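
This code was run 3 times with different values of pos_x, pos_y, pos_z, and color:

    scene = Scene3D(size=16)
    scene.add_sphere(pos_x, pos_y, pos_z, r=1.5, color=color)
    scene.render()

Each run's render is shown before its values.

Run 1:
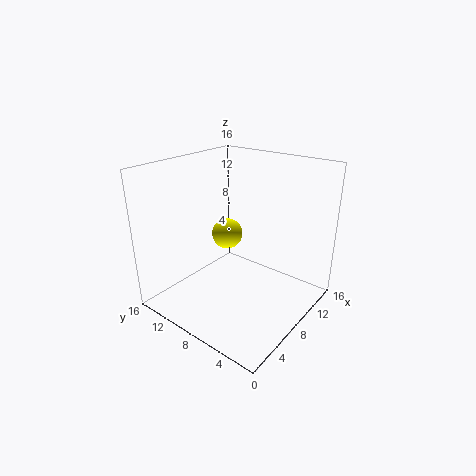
pos_x = 5; pos_y = 7; pos_z = 10; color = 'yellow'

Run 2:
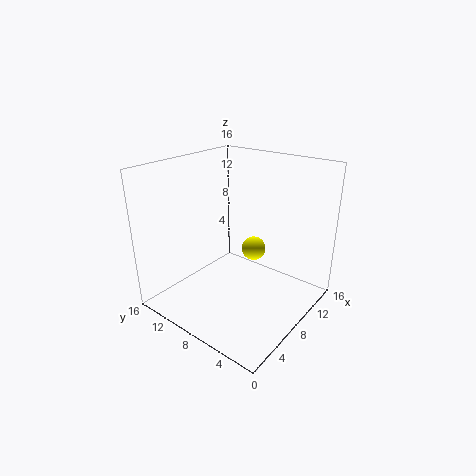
pos_x = 12.5; pos_y = 9; pos_z = 4.5; color = 'yellow'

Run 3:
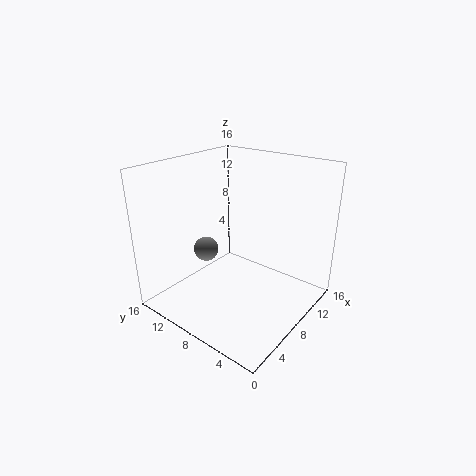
pos_x = 8; pos_y = 13; pos_z = 5; color = 'gray'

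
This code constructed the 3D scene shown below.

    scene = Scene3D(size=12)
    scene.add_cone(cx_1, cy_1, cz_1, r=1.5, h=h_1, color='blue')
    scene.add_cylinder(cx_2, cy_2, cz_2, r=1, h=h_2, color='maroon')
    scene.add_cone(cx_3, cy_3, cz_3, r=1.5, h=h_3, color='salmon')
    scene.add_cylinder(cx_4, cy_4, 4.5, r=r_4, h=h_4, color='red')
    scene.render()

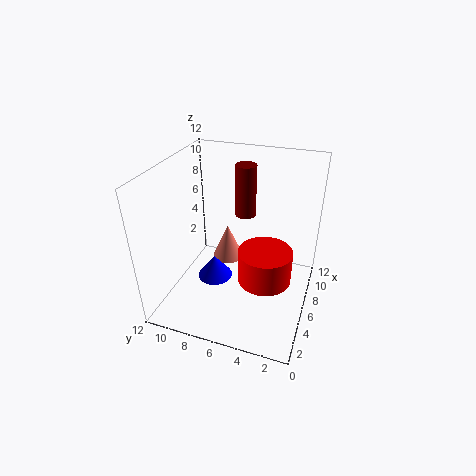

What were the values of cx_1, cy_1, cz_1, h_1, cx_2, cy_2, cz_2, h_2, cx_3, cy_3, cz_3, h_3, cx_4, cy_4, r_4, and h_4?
cx_1 = 5.5, cy_1 = 8, cz_1 = 2, h_1 = 2, cx_2 = 11, cy_2 = 7, cz_2 = 5.5, h_2 = 5, cx_3 = 10, cy_3 = 8.5, cz_3 = 1, h_3 = 3.5, cx_4 = 3.5, cy_4 = 3, r_4 = 2, h_4 = 2.5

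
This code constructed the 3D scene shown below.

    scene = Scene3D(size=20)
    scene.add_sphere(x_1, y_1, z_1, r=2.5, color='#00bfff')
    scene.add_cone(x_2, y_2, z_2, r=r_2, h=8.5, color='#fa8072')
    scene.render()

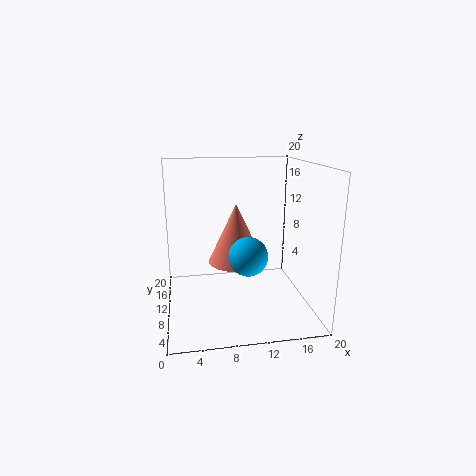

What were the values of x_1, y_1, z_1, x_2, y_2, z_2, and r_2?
x_1 = 10.5, y_1 = 5.5, z_1 = 9, x_2 = 10, y_2 = 11.5, z_2 = 6, r_2 = 4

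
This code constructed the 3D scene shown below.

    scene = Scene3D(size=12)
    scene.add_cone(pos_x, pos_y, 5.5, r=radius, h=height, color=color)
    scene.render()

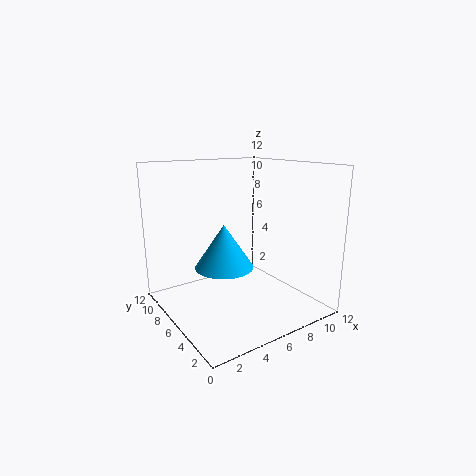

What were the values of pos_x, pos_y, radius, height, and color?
pos_x = 2.5, pos_y = 2.5, radius = 2, height = 3, color = 'deepskyblue'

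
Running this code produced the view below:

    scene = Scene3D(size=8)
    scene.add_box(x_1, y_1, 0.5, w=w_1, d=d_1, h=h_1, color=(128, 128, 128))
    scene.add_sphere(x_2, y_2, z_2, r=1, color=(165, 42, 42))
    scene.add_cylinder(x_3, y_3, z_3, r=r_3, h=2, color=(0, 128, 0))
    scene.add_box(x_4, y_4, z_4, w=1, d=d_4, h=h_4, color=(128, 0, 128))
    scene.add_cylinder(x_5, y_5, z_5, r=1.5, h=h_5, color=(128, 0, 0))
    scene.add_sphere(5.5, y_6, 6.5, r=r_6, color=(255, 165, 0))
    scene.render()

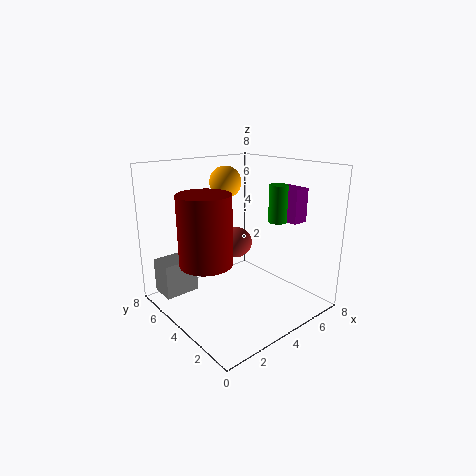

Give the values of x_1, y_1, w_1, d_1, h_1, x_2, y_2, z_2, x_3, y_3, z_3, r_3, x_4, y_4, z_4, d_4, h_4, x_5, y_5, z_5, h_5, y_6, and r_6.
x_1 = 0.5; y_1 = 6; w_1 = 2; d_1 = 1.5; h_1 = 2; x_2 = 6; y_2 = 6.5; z_2 = 2.5; x_3 = 5.5; y_3 = 2.5; z_3 = 5; r_3 = 0.5; x_4 = 7; y_4 = 2.5; z_4 = 4.5; d_4 = 1.5; h_4 = 2; x_5 = 2.5; y_5 = 5; z_5 = 2.5; h_5 = 4; y_6 = 7; r_6 = 1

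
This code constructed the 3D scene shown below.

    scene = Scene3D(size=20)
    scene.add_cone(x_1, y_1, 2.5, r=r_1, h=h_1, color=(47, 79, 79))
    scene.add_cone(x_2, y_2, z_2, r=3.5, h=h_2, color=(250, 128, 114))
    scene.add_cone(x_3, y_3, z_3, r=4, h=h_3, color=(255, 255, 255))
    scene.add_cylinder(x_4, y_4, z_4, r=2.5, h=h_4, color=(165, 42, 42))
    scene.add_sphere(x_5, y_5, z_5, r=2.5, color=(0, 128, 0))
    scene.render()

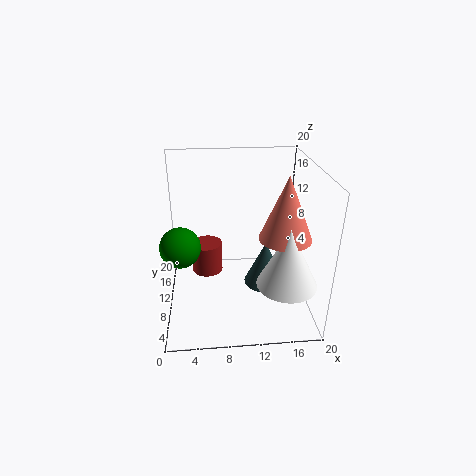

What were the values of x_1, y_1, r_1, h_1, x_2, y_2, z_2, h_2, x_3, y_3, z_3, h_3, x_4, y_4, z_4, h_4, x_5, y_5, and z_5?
x_1 = 14; y_1 = 10; r_1 = 3; h_1 = 6.5; x_2 = 16; y_2 = 7.5; z_2 = 11; h_2 = 8.5; x_3 = 16; y_3 = 5; z_3 = 5.5; h_3 = 8; x_4 = 5.5; y_4 = 17; z_4 = 0.5; h_4 = 5; x_5 = 2.5; y_5 = 5.5; z_5 = 11.5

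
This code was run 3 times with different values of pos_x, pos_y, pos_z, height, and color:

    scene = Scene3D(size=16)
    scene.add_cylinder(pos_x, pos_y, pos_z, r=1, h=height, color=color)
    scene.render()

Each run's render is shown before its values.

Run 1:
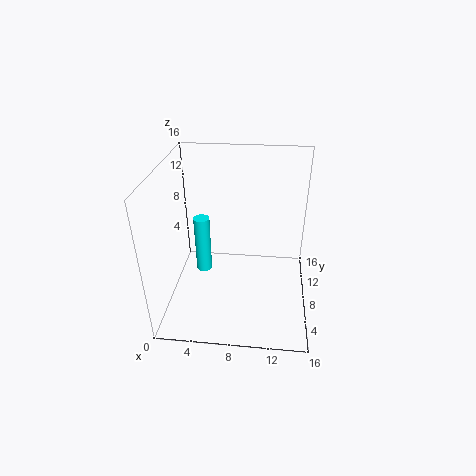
pos_x = 3, pos_y = 12, pos_z = 0.5, height = 7.5, color = 'cyan'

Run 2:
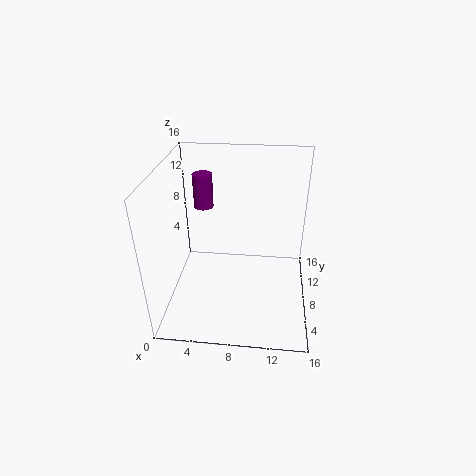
pos_x = 4.5, pos_y = 7.5, pos_z = 12, height = 3.5, color = 'purple'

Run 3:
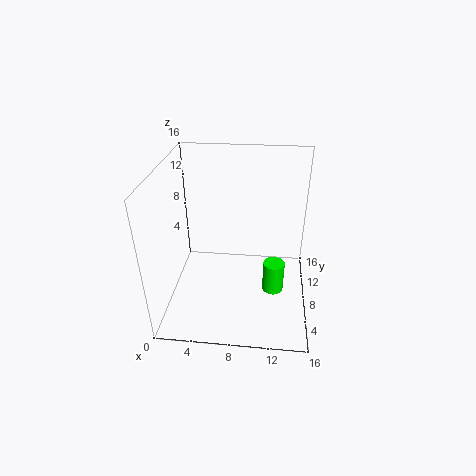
pos_x = 12, pos_y = 2.5, pos_z = 6, height = 3, color = 'lime'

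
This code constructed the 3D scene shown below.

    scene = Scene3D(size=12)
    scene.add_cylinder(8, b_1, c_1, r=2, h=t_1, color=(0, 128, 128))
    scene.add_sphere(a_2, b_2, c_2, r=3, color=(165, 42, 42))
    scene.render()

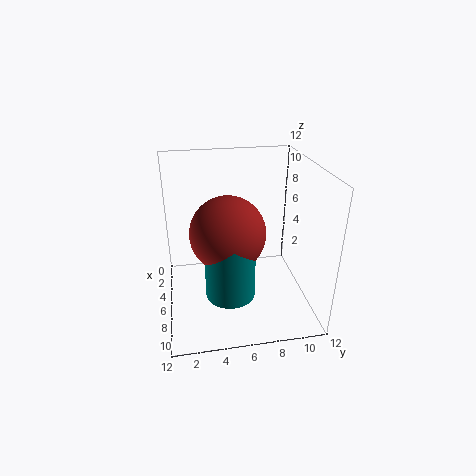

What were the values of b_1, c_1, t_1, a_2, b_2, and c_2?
b_1 = 5
c_1 = 2
t_1 = 5
a_2 = 7
b_2 = 5
c_2 = 7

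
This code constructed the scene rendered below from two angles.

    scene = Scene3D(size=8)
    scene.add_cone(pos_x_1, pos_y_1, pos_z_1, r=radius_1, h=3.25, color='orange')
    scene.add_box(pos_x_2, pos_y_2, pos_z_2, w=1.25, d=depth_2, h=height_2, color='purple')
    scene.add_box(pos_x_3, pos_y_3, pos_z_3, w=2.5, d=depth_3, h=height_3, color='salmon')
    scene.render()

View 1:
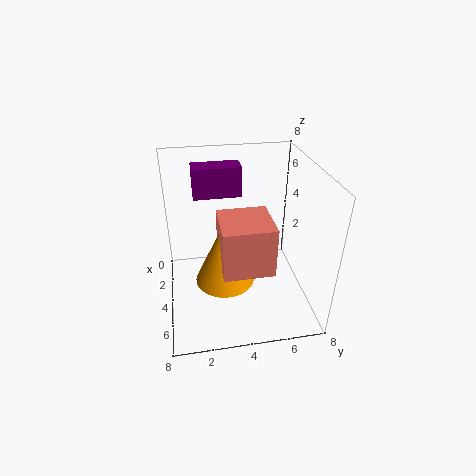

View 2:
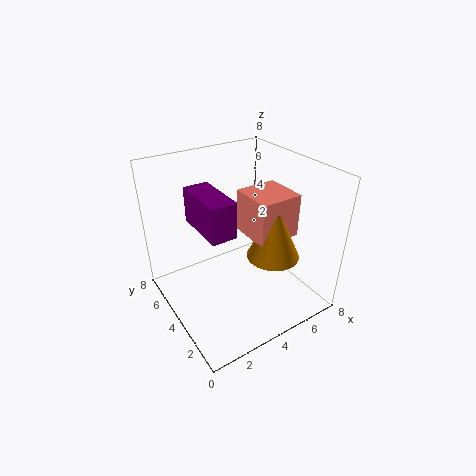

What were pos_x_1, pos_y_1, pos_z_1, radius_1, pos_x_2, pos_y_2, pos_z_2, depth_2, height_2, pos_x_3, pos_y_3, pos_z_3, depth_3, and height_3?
pos_x_1 = 5.75; pos_y_1 = 3; pos_z_1 = 2.75; radius_1 = 1.5; pos_x_2 = 1.25; pos_y_2 = 1.75; pos_z_2 = 5.75; depth_2 = 2.75; height_2 = 1.75; pos_x_3 = 4.75; pos_y_3 = 2.75; pos_z_3 = 3.75; depth_3 = 2.5; height_3 = 2.5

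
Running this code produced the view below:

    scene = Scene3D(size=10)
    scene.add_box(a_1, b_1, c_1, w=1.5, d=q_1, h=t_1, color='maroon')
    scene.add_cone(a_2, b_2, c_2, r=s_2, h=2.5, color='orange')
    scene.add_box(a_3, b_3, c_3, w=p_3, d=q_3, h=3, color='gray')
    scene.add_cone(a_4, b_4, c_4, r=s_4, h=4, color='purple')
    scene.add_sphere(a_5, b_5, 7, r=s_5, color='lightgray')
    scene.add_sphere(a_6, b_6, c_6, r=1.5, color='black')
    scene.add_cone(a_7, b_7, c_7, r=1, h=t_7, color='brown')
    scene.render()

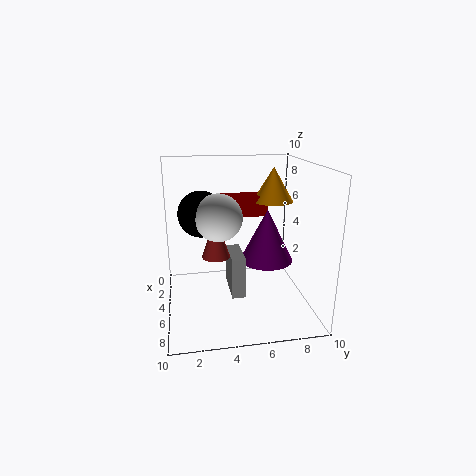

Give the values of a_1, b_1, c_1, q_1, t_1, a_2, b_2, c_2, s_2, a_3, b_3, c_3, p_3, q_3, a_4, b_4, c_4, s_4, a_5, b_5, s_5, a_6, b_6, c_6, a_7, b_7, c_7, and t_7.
a_1 = 2; b_1 = 4; c_1 = 6; q_1 = 3.5; t_1 = 1.5; a_2 = 3; b_2 = 8; c_2 = 7; s_2 = 1.5; a_3 = 2.5; b_3 = 4.5; c_3 = 0.5; p_3 = 3; q_3 = 1; a_4 = 3.5; b_4 = 7.5; c_4 = 2.5; s_4 = 2; a_5 = 6.5; b_5 = 3.5; s_5 = 1.5; a_6 = 5.5; b_6 = 2.5; c_6 = 7; a_7 = 4.5; b_7 = 3.5; c_7 = 3.5; t_7 = 3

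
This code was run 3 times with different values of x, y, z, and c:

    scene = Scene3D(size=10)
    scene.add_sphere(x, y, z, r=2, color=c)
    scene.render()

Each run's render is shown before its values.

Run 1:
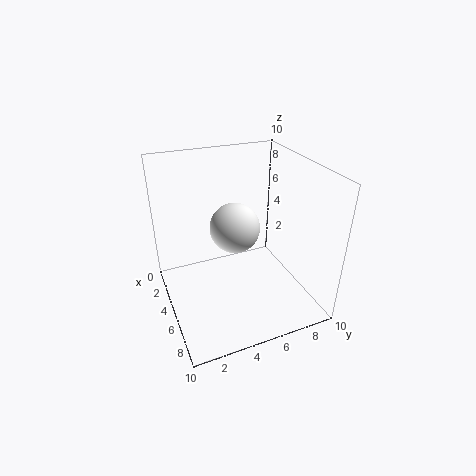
x = 2, y = 6, z = 4, c = 'white'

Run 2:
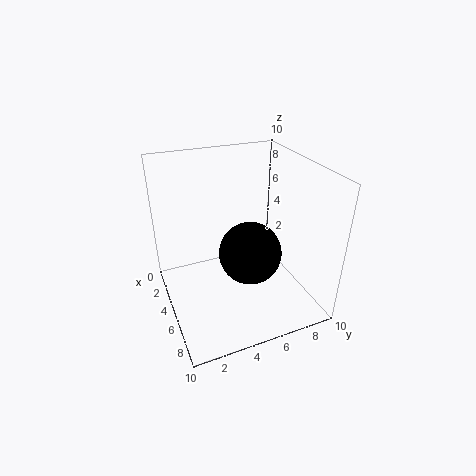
x = 7, y = 5, z = 5, c = 'black'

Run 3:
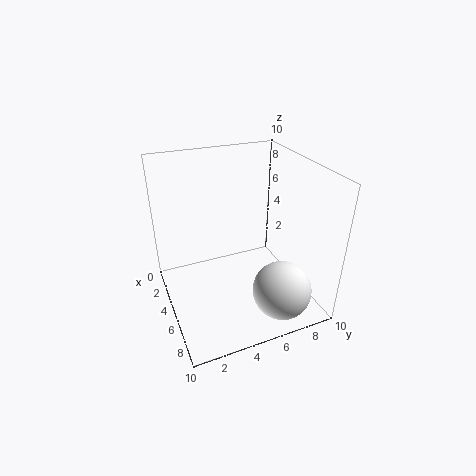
x = 8, y = 7, z = 2, c = 'white'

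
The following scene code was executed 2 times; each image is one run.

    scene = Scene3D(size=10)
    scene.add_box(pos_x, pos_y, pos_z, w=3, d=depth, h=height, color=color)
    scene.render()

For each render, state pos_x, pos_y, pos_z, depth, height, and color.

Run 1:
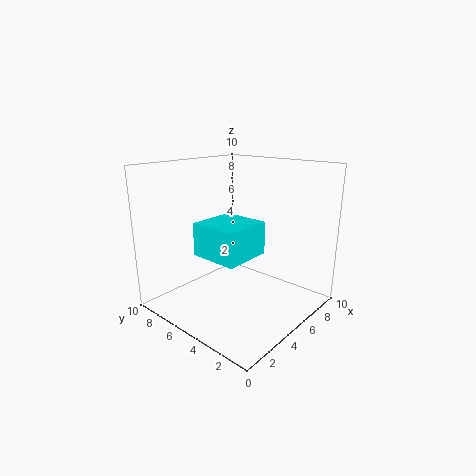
pos_x = 1
pos_y = 2
pos_z = 5
depth = 3
height = 2
color = 'cyan'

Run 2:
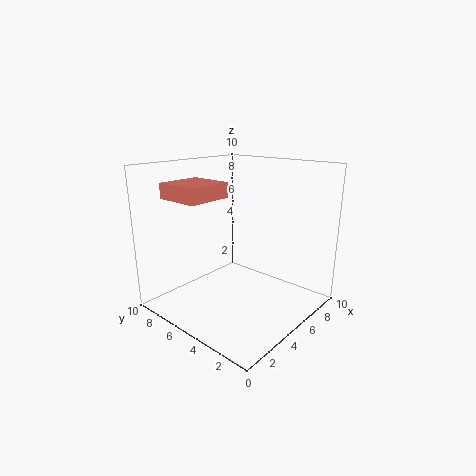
pos_x = 1
pos_y = 5
pos_z = 8
depth = 3
height = 1
color = 'salmon'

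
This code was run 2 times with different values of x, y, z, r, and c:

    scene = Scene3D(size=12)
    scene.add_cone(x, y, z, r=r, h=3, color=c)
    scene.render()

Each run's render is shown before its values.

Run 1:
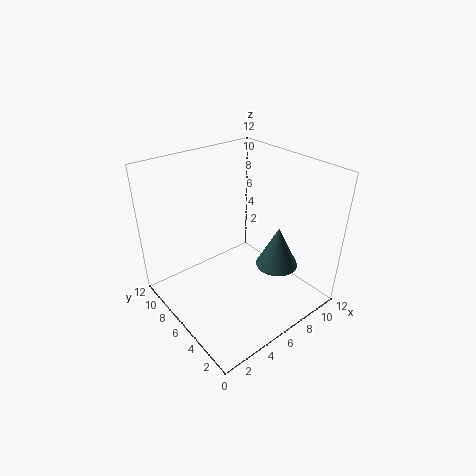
x = 6, y = 1.5, z = 6, r = 1.5, c = 'darkslategray'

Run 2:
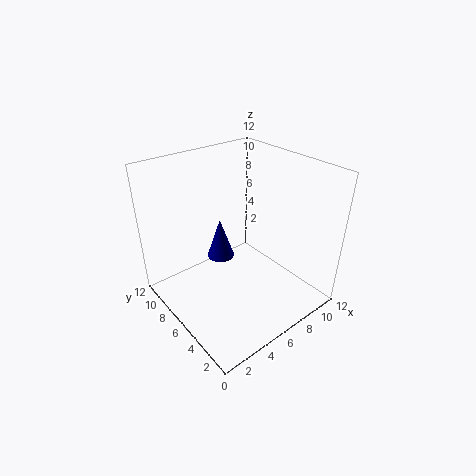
x = 3.5, y = 5, z = 6, r = 1, c = 'navy'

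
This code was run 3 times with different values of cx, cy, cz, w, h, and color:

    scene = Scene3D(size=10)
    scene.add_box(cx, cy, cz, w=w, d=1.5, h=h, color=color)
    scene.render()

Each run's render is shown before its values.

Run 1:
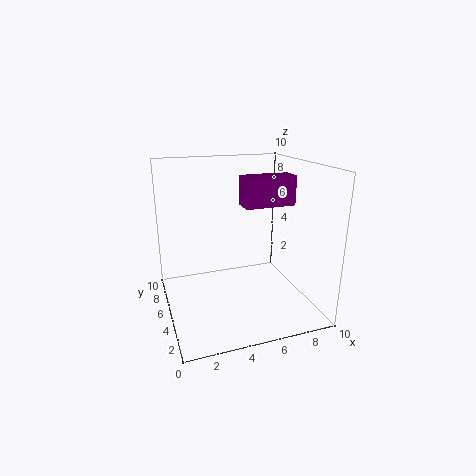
cx = 5.25; cy = 4; cz = 7.25; w = 3.5; h = 2; color = 'purple'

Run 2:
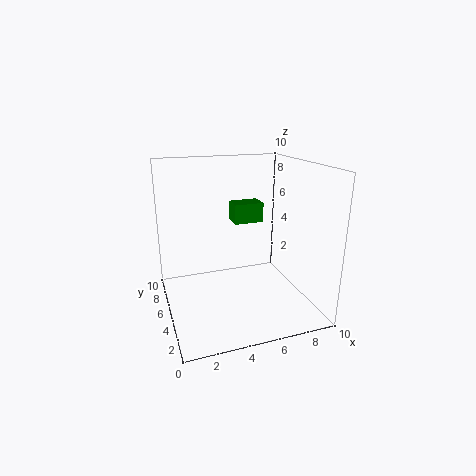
cx = 5.5; cy = 7; cz = 5.25; w = 2.25; h = 1.5; color = 'green'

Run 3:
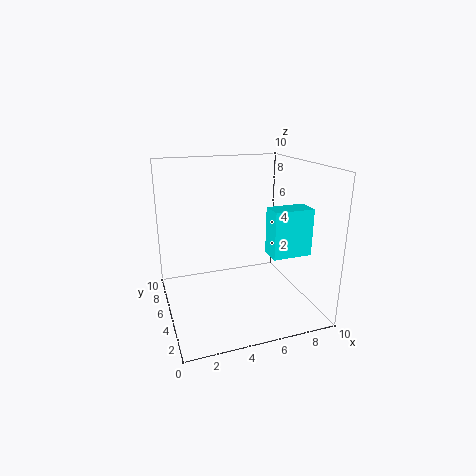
cx = 6.75; cy = 2.75; cz = 4; w = 2.75; h = 3.25; color = 'cyan'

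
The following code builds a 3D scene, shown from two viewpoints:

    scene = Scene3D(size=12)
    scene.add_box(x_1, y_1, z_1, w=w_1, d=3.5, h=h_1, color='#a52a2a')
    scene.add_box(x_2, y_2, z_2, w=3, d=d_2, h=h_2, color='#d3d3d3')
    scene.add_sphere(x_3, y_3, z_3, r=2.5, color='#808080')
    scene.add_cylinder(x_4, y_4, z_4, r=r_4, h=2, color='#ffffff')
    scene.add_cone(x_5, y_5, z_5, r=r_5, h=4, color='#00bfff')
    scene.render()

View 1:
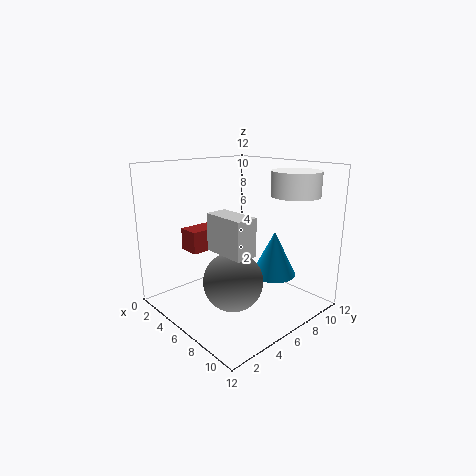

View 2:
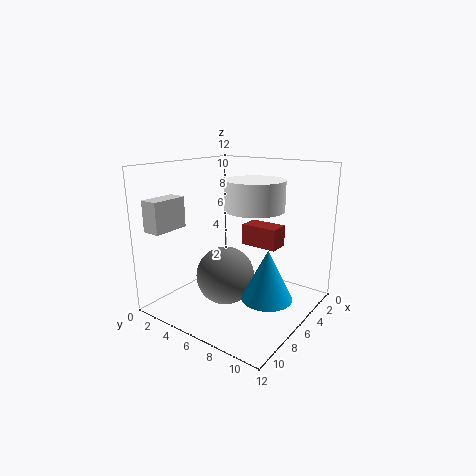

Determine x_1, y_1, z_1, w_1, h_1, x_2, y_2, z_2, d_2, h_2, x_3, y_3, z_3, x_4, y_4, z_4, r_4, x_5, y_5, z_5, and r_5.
x_1 = 0.5, y_1 = 4, z_1 = 4, w_1 = 2, h_1 = 2, x_2 = 8.5, y_2 = 1, z_2 = 7, d_2 = 1.5, h_2 = 2.5, x_3 = 6.5, y_3 = 5, z_3 = 2.5, x_4 = 9, y_4 = 9.5, z_4 = 9.5, r_4 = 2, x_5 = 7, y_5 = 9.5, z_5 = 2, r_5 = 2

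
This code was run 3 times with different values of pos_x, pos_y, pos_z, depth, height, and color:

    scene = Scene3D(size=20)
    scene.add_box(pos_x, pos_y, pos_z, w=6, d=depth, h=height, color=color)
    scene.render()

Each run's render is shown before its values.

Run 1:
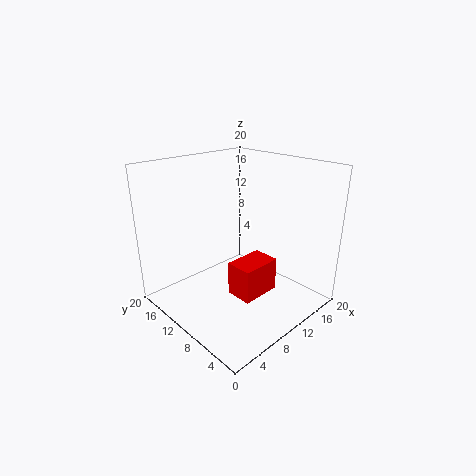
pos_x = 9, pos_y = 7, pos_z = 1, depth = 4, height = 5, color = 'red'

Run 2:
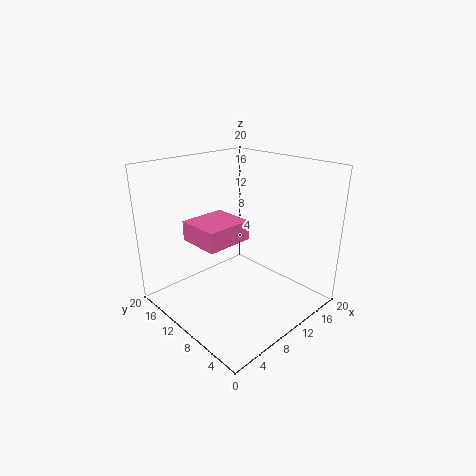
pos_x = 2.5, pos_y = 6.5, pos_z = 11.5, depth = 5.5, height = 2.5, color = 'hotpink'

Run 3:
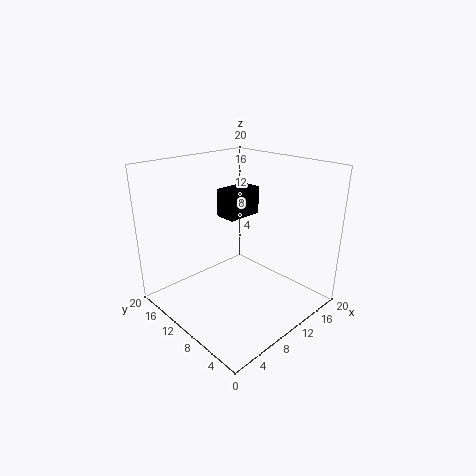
pos_x = 13.5, pos_y = 15, pos_z = 10, depth = 3.5, height = 4.5, color = 'black'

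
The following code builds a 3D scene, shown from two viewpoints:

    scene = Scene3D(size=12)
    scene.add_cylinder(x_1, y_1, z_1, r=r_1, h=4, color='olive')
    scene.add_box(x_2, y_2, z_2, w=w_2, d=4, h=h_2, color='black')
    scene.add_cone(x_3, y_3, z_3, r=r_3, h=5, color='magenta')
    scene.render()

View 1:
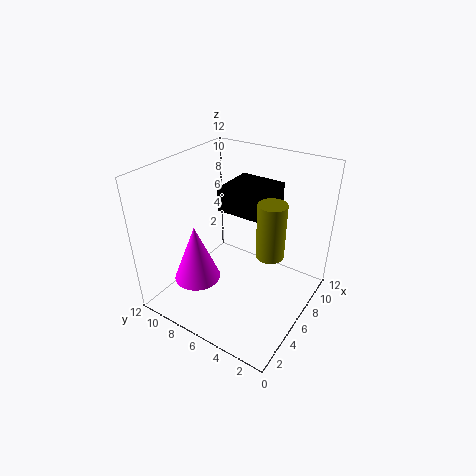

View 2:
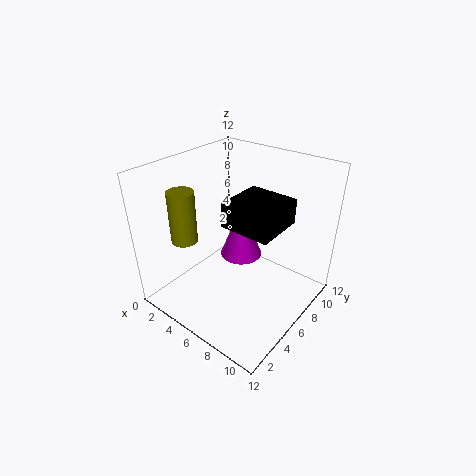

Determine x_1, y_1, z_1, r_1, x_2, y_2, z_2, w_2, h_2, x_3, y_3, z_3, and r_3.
x_1 = 4; y_1 = 2; z_1 = 7; r_1 = 1; x_2 = 6; y_2 = 4; z_2 = 8; w_2 = 4; h_2 = 2; x_3 = 4; y_3 = 9; z_3 = 2; r_3 = 2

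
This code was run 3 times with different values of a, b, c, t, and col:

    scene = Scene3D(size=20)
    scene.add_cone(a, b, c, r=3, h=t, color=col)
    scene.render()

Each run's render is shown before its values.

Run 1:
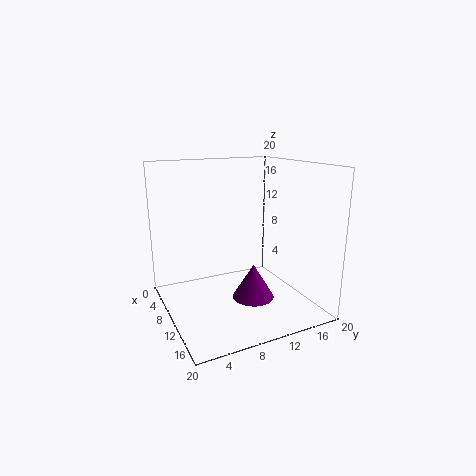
a = 11; b = 12; c = 1; t = 5; col = 'purple'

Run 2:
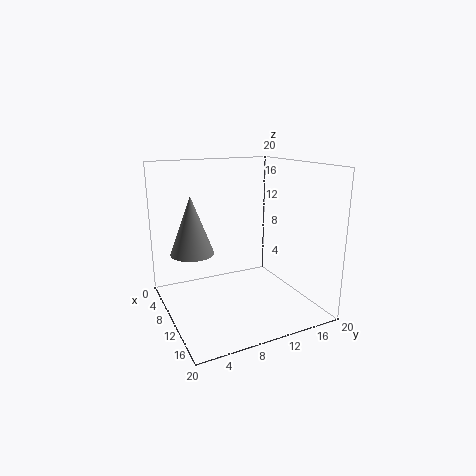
a = 8; b = 4; c = 8; t = 8; col = 'gray'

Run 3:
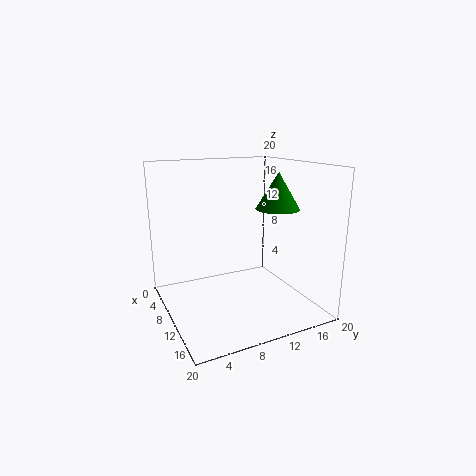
a = 12; b = 15; c = 14; t = 5; col = 'green'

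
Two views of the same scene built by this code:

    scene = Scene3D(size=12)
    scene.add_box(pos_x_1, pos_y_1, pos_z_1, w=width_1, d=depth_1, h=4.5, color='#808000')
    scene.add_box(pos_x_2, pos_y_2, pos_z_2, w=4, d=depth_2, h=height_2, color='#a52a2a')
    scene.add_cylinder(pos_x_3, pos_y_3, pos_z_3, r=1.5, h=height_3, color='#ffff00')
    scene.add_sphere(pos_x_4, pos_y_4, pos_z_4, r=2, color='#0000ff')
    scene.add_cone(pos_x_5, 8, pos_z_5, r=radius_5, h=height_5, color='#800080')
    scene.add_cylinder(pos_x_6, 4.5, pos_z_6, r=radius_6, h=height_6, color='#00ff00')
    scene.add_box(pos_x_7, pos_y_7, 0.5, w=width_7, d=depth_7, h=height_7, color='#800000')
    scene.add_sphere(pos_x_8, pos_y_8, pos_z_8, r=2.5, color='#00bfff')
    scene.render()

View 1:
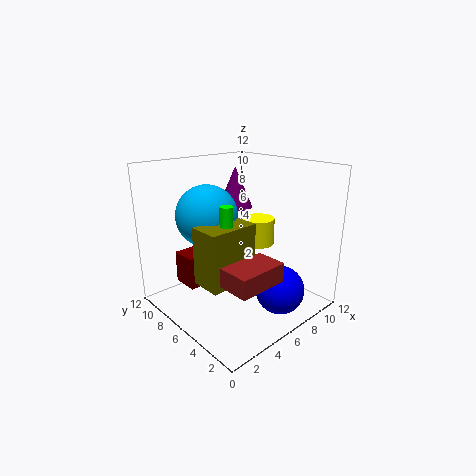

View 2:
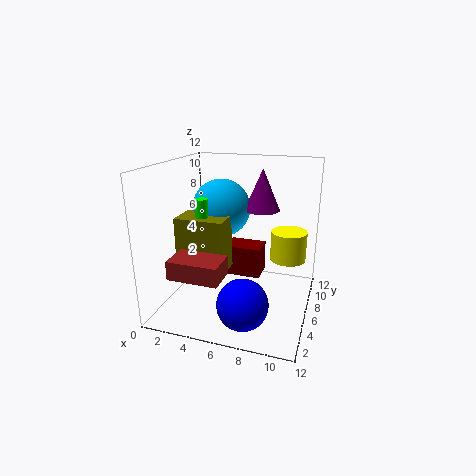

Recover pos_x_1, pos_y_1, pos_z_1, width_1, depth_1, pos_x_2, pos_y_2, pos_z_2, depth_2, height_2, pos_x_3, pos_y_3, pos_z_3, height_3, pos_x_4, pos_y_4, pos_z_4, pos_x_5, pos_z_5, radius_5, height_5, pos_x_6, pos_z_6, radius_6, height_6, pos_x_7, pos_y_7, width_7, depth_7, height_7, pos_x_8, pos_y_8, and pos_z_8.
pos_x_1 = 1.5, pos_y_1 = 3.5, pos_z_1 = 3.5, width_1 = 4, depth_1 = 2.5, pos_x_2 = 2, pos_y_2 = 1, pos_z_2 = 4, depth_2 = 2.5, height_2 = 1.5, pos_x_3 = 10, pos_y_3 = 7.5, pos_z_3 = 4, height_3 = 2.5, pos_x_4 = 7.5, pos_y_4 = 2.5, pos_z_4 = 2, pos_x_5 = 7.5, pos_z_5 = 8, radius_5 = 1.5, height_5 = 3.5, pos_x_6 = 3.5, pos_z_6 = 7.5, radius_6 = 0.5, height_6 = 2, pos_x_7 = 3.5, pos_y_7 = 9.5, width_7 = 3.5, depth_7 = 2.5, height_7 = 3, pos_x_8 = 4, pos_y_8 = 7.5, pos_z_8 = 8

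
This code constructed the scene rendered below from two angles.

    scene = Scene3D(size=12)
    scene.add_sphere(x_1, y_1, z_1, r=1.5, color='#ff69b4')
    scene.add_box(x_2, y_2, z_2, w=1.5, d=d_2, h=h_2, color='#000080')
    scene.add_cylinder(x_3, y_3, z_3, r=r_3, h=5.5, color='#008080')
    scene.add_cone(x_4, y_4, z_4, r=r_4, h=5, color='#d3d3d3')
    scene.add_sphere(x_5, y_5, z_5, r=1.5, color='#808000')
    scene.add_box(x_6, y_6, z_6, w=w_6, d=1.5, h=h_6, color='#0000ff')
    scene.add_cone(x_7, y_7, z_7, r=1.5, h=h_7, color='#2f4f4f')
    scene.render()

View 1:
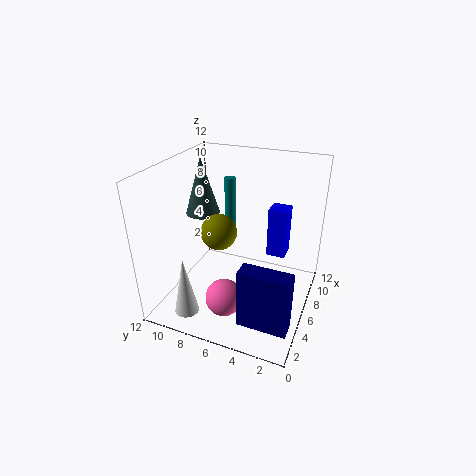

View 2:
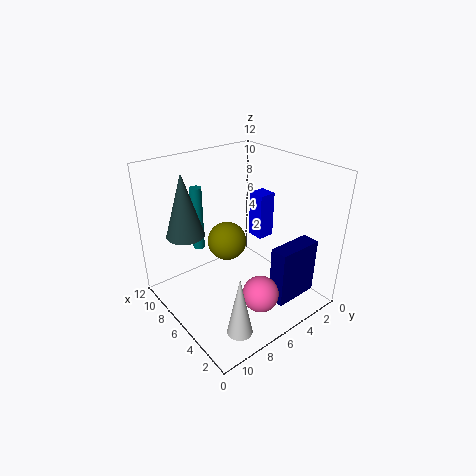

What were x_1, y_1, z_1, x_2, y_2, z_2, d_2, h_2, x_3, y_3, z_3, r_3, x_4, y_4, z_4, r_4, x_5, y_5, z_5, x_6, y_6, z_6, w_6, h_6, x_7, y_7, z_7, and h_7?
x_1 = 3; y_1 = 6; z_1 = 2; x_2 = 2; y_2 = 0.5; z_2 = 0.5; d_2 = 4; h_2 = 5; x_3 = 9; y_3 = 8; z_3 = 4.5; r_3 = 0.5; x_4 = 2; y_4 = 9; z_4 = 0.5; r_4 = 1; x_5 = 5.5; y_5 = 7.5; z_5 = 6.5; x_6 = 6; y_6 = 2; z_6 = 5; w_6 = 1.5; h_6 = 4; x_7 = 7.5; y_7 = 10; z_7 = 7; h_7 = 5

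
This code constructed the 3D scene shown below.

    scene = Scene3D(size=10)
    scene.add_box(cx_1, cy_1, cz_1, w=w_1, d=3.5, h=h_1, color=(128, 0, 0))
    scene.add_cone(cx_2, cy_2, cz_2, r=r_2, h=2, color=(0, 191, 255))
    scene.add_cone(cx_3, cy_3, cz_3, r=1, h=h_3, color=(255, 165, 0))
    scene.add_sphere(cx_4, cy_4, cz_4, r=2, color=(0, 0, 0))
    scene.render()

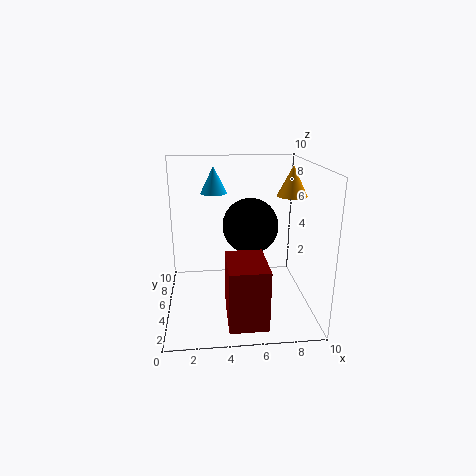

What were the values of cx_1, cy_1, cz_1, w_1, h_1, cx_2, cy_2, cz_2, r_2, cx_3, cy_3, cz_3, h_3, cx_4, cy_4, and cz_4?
cx_1 = 4
cy_1 = 0.5
cz_1 = 0.5
w_1 = 2.5
h_1 = 4
cx_2 = 3.5
cy_2 = 8
cz_2 = 7.5
r_2 = 1
cx_3 = 8.5
cy_3 = 4.5
cz_3 = 8
h_3 = 2
cx_4 = 6
cy_4 = 6
cz_4 = 5.5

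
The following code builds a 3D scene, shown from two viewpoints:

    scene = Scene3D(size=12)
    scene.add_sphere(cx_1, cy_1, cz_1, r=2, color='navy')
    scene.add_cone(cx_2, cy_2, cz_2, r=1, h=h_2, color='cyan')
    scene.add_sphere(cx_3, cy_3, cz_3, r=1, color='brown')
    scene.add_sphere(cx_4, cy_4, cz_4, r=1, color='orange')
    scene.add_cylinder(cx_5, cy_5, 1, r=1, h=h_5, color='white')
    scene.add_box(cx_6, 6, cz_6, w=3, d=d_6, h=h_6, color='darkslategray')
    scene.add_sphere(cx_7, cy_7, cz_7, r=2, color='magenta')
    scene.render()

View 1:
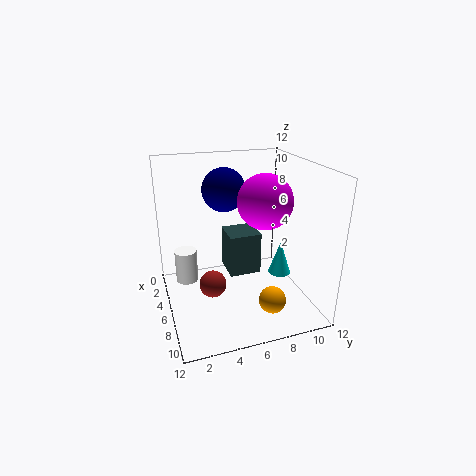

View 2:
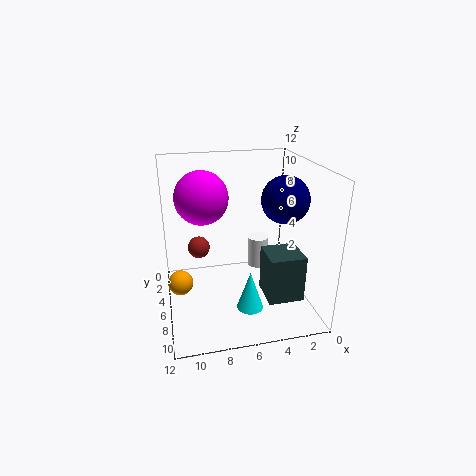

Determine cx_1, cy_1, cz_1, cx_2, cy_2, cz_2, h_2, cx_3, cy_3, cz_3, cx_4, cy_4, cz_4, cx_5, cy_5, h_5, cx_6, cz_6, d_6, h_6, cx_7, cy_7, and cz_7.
cx_1 = 2; cy_1 = 6; cz_1 = 9; cx_2 = 6; cy_2 = 10; cz_2 = 2; h_2 = 3; cx_3 = 9; cy_3 = 3; cz_3 = 4; cx_4 = 11; cy_4 = 7; cz_4 = 3; cx_5 = 3; cy_5 = 2; h_5 = 3; cx_6 = 1; cz_6 = 1; d_6 = 3; h_6 = 4; cx_7 = 9; cy_7 = 7; cz_7 = 10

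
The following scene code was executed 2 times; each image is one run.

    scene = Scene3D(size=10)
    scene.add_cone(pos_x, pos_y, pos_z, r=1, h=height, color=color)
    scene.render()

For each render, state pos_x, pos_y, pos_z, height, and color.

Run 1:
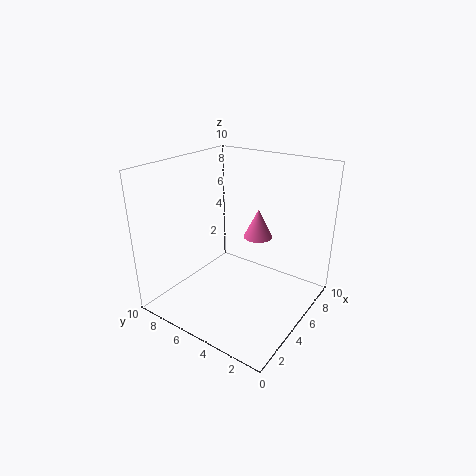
pos_x = 6; pos_y = 4; pos_z = 5; height = 2; color = 'hotpink'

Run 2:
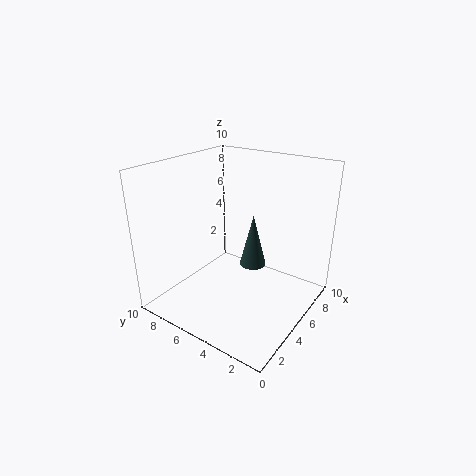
pos_x = 7; pos_y = 5; pos_z = 2; height = 4; color = 'darkslategray'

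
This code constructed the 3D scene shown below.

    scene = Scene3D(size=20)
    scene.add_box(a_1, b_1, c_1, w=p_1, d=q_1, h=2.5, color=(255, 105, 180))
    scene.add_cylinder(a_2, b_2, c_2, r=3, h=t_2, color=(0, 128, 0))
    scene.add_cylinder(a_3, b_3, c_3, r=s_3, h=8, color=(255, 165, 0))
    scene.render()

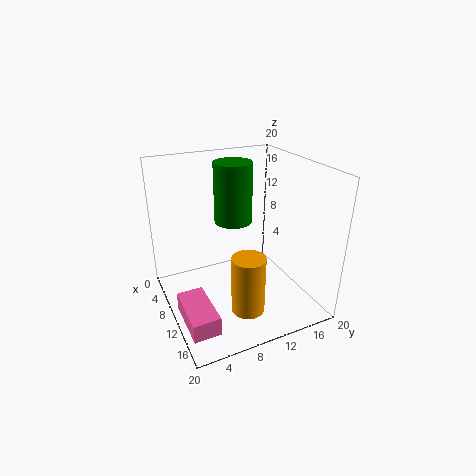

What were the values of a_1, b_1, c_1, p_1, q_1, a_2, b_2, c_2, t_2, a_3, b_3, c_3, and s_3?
a_1 = 11
b_1 = 0.5
c_1 = 1.75
p_1 = 7
q_1 = 3.5
a_2 = 3
b_2 = 12.5
c_2 = 9.25
t_2 = 9.5
a_3 = 14.75
b_3 = 9.25
c_3 = 1.5
s_3 = 2.25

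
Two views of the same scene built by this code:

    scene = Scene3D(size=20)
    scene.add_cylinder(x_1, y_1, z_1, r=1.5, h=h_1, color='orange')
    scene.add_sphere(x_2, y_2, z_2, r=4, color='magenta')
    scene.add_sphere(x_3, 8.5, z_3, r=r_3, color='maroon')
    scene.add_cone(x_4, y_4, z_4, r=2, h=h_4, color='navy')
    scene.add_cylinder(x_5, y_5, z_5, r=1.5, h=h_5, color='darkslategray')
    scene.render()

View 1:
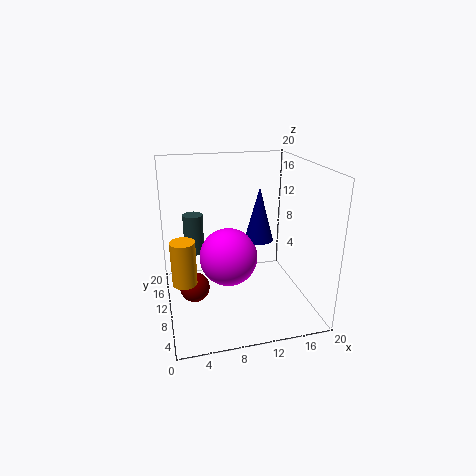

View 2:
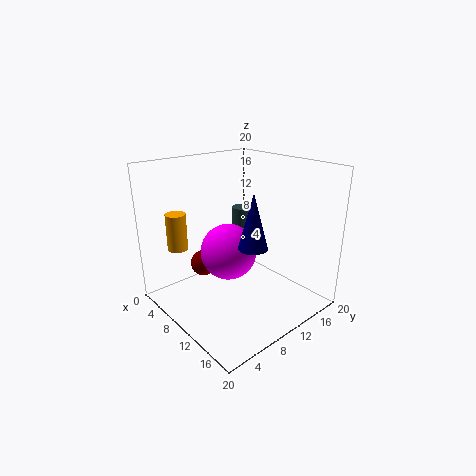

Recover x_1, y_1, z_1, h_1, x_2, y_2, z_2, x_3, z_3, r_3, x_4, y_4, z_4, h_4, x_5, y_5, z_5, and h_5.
x_1 = 2, y_1 = 5, z_1 = 7, h_1 = 5.5, x_2 = 8.5, y_2 = 9.5, z_2 = 7.5, x_3 = 3.5, z_3 = 4, r_3 = 2, x_4 = 13, y_4 = 10, z_4 = 9.5, h_4 = 7.5, x_5 = 4.5, y_5 = 15.5, z_5 = 6, h_5 = 6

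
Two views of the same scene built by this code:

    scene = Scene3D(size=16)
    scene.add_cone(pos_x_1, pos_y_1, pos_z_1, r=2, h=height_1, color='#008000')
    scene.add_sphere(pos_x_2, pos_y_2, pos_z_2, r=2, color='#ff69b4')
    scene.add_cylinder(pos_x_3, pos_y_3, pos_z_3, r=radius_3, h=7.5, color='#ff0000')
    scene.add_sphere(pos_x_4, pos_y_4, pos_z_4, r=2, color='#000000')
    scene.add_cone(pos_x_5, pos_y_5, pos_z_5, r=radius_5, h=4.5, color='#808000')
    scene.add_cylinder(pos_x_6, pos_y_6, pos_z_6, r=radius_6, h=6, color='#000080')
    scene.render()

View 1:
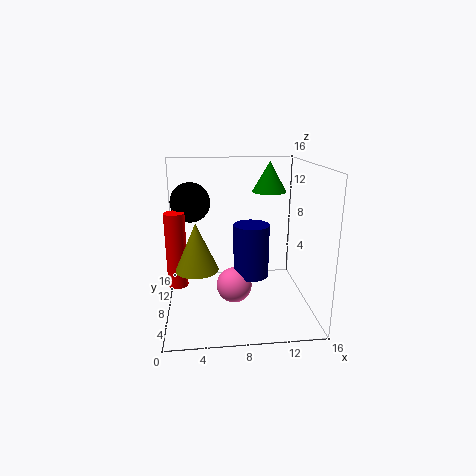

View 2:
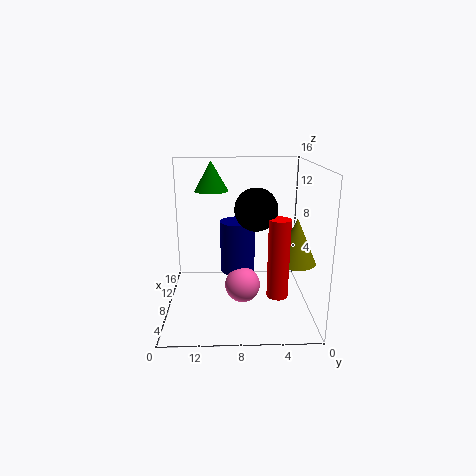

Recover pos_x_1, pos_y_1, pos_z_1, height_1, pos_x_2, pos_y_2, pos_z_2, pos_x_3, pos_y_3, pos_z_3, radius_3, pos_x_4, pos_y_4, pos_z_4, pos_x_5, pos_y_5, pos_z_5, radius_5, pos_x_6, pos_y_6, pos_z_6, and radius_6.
pos_x_1 = 12, pos_y_1 = 11, pos_z_1 = 12.5, height_1 = 3.5, pos_x_2 = 7.5, pos_y_2 = 7.5, pos_z_2 = 2.5, pos_x_3 = 1.5, pos_y_3 = 4.5, pos_z_3 = 4.5, radius_3 = 1, pos_x_4 = 3, pos_y_4 = 6.5, pos_z_4 = 12.5, pos_x_5 = 3.5, pos_y_5 = 2.5, pos_z_5 = 7, radius_5 = 2, pos_x_6 = 9.5, pos_y_6 = 8, pos_z_6 = 3.5, radius_6 = 2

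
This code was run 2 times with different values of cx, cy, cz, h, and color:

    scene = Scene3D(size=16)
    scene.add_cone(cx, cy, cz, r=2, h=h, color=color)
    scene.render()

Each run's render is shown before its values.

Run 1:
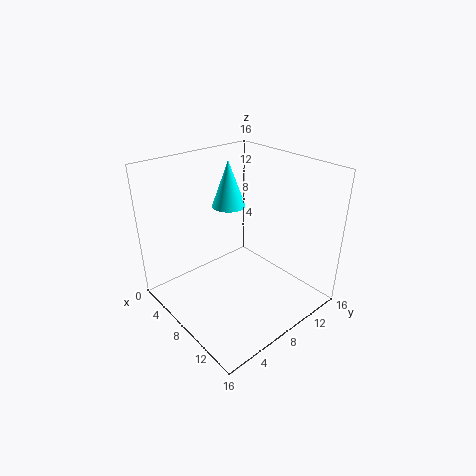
cx = 4, cy = 10, cz = 10, h = 5.5, color = 'cyan'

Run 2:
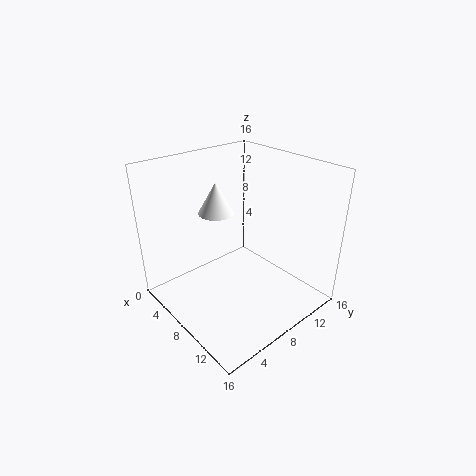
cx = 5.5, cy = 7, cz = 10.5, h = 3.5, color = 'white'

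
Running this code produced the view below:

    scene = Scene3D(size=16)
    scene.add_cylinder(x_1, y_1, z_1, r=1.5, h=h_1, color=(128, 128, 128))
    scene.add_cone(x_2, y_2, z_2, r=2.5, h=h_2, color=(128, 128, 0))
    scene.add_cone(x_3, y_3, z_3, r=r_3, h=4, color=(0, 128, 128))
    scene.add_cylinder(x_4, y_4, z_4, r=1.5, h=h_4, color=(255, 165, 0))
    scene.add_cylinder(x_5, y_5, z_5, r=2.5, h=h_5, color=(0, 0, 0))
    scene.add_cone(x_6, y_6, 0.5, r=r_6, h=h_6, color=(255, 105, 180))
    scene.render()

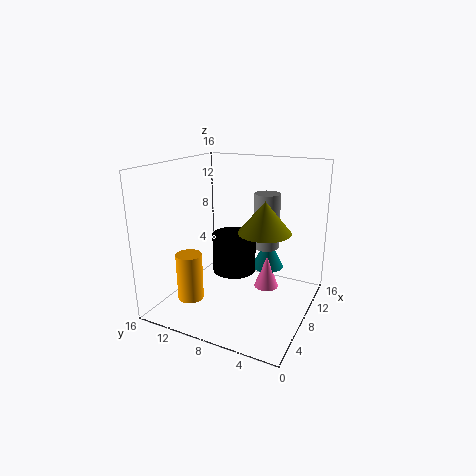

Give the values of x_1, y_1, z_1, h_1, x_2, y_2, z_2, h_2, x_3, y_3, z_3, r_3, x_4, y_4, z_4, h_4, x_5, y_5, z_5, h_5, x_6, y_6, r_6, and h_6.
x_1 = 11.5, y_1 = 6, z_1 = 6, h_1 = 6.5, x_2 = 4.5, y_2 = 3.5, z_2 = 10.5, h_2 = 3, x_3 = 13.5, y_3 = 6.5, z_3 = 2.5, r_3 = 2, x_4 = 5.5, y_4 = 13, z_4 = 0.5, h_4 = 5.5, x_5 = 9, y_5 = 9, z_5 = 3.5, h_5 = 4.5, x_6 = 12, y_6 = 6, r_6 = 1.5, h_6 = 4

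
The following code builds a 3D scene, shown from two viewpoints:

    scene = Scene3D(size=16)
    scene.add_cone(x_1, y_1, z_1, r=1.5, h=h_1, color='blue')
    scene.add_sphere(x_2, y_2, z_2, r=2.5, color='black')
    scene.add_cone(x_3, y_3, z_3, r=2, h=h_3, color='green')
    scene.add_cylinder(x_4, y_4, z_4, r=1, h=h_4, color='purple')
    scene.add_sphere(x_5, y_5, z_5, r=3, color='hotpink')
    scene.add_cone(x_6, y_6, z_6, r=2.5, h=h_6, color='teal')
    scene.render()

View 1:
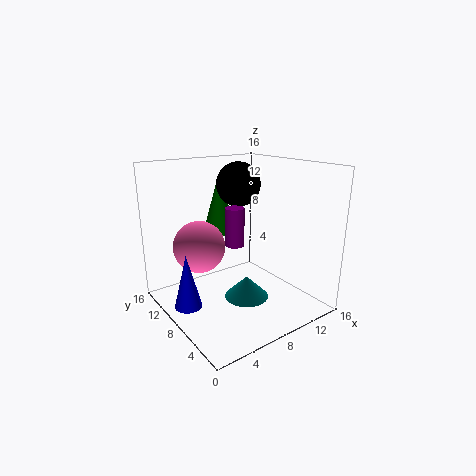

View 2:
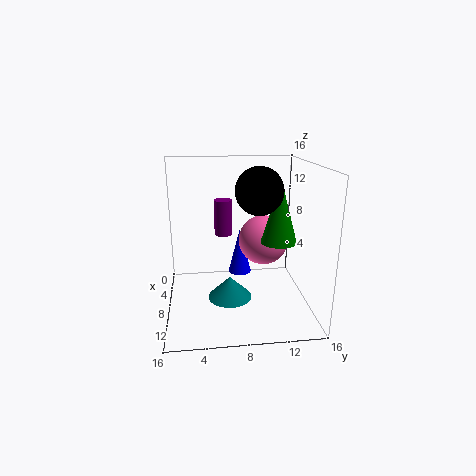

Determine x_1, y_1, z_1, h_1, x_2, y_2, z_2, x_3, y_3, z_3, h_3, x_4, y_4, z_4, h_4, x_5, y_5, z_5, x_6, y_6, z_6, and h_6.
x_1 = 2; y_1 = 9; z_1 = 1; h_1 = 6; x_2 = 9.5; y_2 = 10; z_2 = 13.5; x_3 = 8.5; y_3 = 12.5; z_3 = 7.5; h_3 = 7; x_4 = 6.5; y_4 = 6.5; z_4 = 8; h_4 = 4; x_5 = 5; y_5 = 11.5; z_5 = 6.5; x_6 = 8.5; y_6 = 7; z_6 = 1; h_6 = 2.5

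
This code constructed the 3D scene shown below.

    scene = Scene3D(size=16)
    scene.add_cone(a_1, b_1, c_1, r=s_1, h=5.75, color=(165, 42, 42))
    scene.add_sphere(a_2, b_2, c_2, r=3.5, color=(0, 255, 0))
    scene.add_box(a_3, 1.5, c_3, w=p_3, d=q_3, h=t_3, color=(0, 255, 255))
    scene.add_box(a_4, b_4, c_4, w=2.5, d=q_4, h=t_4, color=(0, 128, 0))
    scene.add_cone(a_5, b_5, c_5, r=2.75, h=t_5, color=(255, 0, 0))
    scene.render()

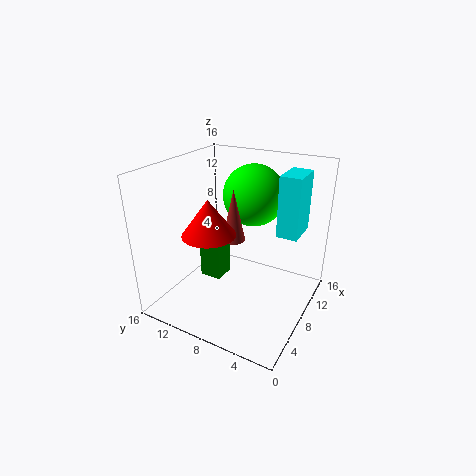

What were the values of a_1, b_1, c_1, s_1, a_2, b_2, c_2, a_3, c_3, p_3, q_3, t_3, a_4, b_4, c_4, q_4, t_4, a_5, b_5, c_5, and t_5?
a_1 = 7.5, b_1 = 8.25, c_1 = 8, s_1 = 1.25, a_2 = 11.25, b_2 = 7.75, c_2 = 12, a_3 = 8.5, c_3 = 9, p_3 = 3.75, q_3 = 2.25, t_3 = 6.5, a_4 = 6.25, b_4 = 9.5, c_4 = 3, q_4 = 2.5, t_4 = 5, a_5 = 4.25, b_5 = 9.25, c_5 = 9.75, t_5 = 3.75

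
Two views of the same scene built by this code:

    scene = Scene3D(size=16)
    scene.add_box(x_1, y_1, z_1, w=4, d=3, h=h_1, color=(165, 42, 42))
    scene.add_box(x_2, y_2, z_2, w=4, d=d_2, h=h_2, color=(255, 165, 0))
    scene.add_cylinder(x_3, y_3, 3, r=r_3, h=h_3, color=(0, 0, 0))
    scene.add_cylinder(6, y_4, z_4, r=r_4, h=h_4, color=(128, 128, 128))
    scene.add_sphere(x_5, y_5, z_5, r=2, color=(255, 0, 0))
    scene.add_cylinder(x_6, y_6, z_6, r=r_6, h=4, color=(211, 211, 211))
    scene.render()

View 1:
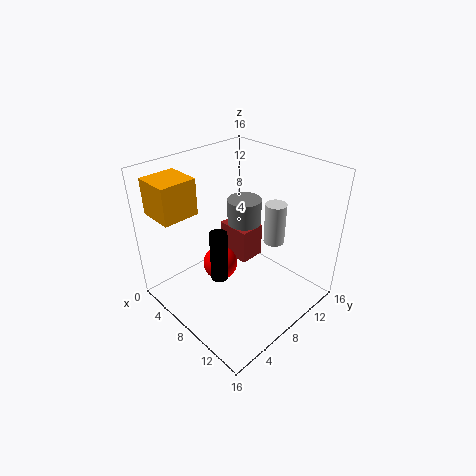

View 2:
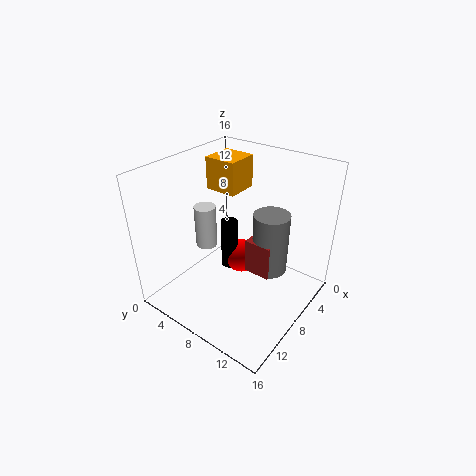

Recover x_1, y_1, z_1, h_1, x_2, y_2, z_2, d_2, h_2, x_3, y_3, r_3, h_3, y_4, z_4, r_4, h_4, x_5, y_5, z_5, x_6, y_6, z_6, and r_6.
x_1 = 4, y_1 = 9, z_1 = 4, h_1 = 4, x_2 = 1, y_2 = 1, z_2 = 11, d_2 = 4, h_2 = 4, x_3 = 7, y_3 = 6, r_3 = 1, h_3 = 6, y_4 = 11, z_4 = 4, r_4 = 2, h_4 = 7, x_5 = 6, y_5 = 7, z_5 = 4, x_6 = 13, y_6 = 8, z_6 = 10, r_6 = 1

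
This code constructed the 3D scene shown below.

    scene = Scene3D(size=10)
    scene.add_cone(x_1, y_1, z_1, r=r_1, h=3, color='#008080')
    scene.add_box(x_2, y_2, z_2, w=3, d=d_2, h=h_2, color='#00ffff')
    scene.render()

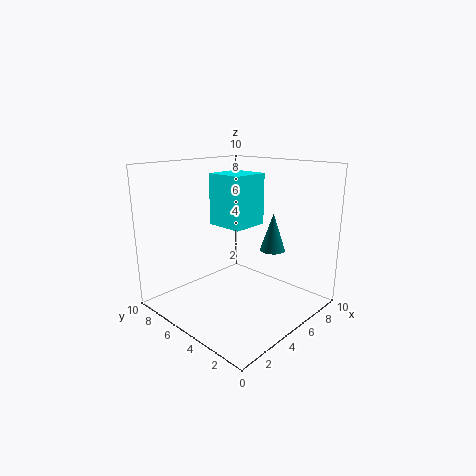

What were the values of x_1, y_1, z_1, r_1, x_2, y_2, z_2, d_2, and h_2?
x_1 = 9, y_1 = 5, z_1 = 3, r_1 = 1, x_2 = 6, y_2 = 6, z_2 = 5, d_2 = 3, h_2 = 4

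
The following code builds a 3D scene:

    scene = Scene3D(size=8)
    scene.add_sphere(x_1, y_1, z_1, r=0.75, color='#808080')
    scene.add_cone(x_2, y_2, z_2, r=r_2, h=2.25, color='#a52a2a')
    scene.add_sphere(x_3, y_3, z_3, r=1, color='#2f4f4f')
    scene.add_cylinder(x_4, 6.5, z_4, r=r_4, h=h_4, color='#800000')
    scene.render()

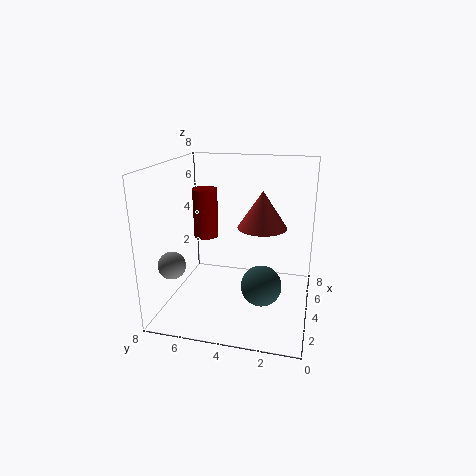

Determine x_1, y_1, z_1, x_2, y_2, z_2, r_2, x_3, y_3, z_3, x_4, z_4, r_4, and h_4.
x_1 = 2.25; y_1 = 7.25; z_1 = 2.75; x_2 = 6; y_2 = 3; z_2 = 4; r_2 = 1.5; x_3 = 1.75; y_3 = 2.25; z_3 = 2.5; x_4 = 5.75; z_4 = 3.25; r_4 = 0.75; h_4 = 3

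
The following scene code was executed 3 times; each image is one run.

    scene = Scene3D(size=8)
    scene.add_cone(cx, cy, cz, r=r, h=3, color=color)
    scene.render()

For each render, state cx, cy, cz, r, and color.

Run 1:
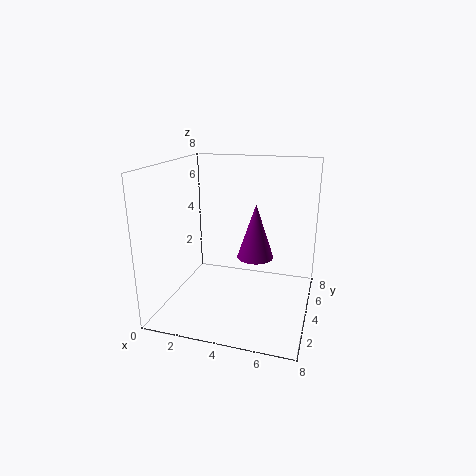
cx = 5; cy = 4; cz = 3; r = 1; color = 'purple'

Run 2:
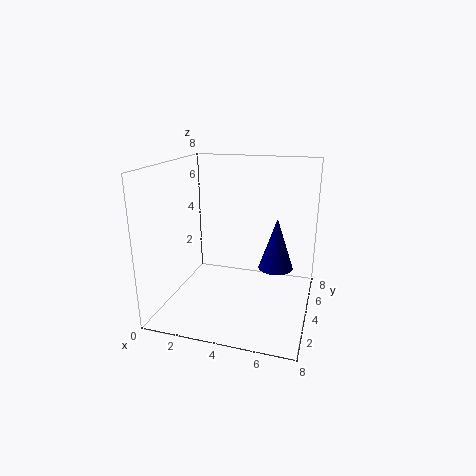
cx = 6; cy = 5; cz = 2; r = 1; color = 'navy'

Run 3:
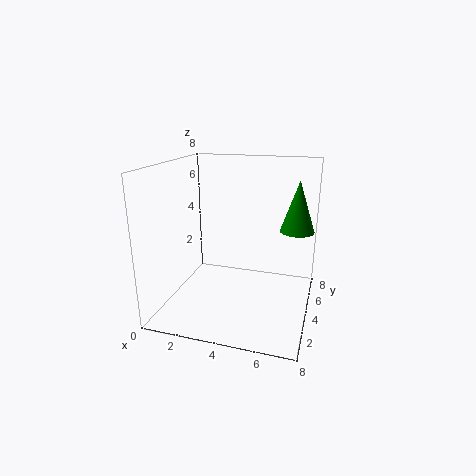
cx = 7; cy = 6; cz = 4; r = 1; color = 'green'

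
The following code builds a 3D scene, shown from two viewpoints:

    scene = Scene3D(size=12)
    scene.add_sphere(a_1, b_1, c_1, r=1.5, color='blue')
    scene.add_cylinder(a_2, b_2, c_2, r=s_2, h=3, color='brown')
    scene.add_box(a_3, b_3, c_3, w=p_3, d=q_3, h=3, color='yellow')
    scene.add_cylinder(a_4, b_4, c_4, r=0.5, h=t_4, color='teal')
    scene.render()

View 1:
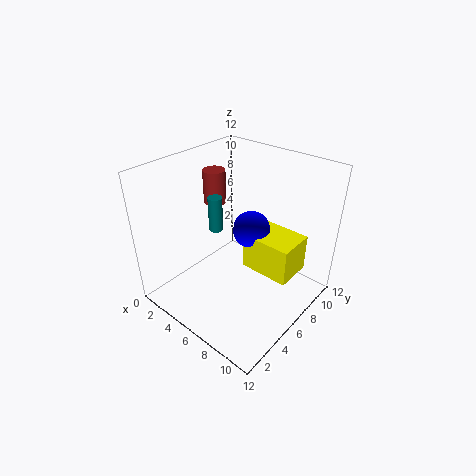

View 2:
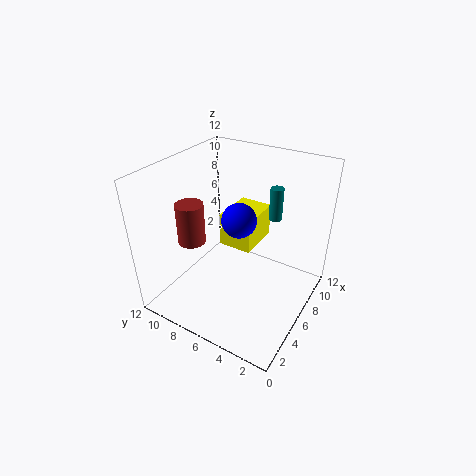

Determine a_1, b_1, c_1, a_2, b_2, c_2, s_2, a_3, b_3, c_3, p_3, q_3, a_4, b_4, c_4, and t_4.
a_1 = 7, b_1 = 6.5, c_1 = 7, a_2 = 2, b_2 = 7.5, c_2 = 7.5, s_2 = 1, a_3 = 7, b_3 = 5.5, c_3 = 4, p_3 = 4, q_3 = 3, a_4 = 6.5, b_4 = 3, c_4 = 8.5, t_4 = 2.5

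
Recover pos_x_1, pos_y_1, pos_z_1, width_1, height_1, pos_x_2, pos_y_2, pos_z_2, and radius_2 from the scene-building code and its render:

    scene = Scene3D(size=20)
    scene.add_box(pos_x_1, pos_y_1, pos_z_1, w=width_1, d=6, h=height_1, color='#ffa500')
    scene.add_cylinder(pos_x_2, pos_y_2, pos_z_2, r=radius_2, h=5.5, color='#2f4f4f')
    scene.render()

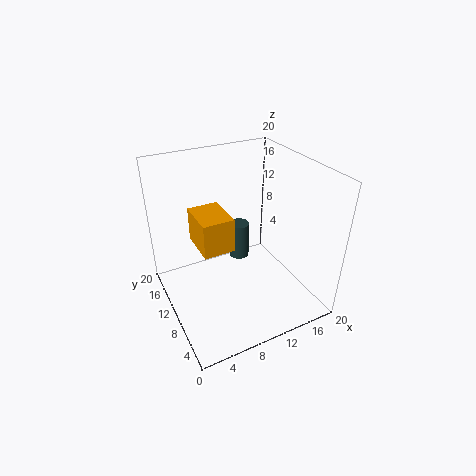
pos_x_1 = 5
pos_y_1 = 10
pos_z_1 = 8
width_1 = 4.5
height_1 = 5
pos_x_2 = 12
pos_y_2 = 13.5
pos_z_2 = 4.5
radius_2 = 1.5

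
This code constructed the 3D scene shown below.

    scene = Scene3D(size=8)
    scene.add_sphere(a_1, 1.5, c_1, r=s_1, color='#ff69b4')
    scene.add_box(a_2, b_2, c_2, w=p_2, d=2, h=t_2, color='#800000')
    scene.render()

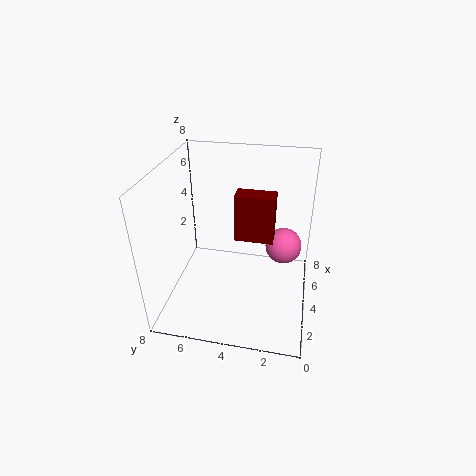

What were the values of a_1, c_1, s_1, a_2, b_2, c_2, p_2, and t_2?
a_1 = 4.5; c_1 = 3.5; s_1 = 1; a_2 = 3; b_2 = 2; c_2 = 4.5; p_2 = 1; t_2 = 2.5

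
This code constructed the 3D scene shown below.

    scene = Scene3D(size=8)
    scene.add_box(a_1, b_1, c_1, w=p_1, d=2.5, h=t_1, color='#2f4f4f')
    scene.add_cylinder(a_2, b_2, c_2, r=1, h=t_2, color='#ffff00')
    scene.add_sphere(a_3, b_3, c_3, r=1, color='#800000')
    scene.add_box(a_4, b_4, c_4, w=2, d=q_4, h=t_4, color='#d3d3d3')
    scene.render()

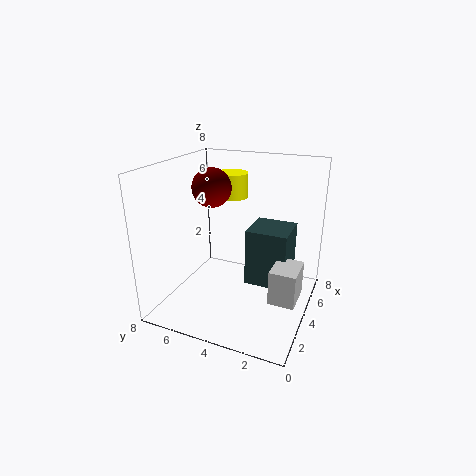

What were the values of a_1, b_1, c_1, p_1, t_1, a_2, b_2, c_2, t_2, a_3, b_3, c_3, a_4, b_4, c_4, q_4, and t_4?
a_1 = 5, b_1 = 1.5, c_1 = 0.5, p_1 = 2.5, t_1 = 3.5, a_2 = 6.5, b_2 = 5.5, c_2 = 5.5, t_2 = 1.5, a_3 = 3, b_3 = 5, c_3 = 7, a_4 = 3.5, b_4 = 0.5, c_4 = 0.5, q_4 = 1.5, t_4 = 2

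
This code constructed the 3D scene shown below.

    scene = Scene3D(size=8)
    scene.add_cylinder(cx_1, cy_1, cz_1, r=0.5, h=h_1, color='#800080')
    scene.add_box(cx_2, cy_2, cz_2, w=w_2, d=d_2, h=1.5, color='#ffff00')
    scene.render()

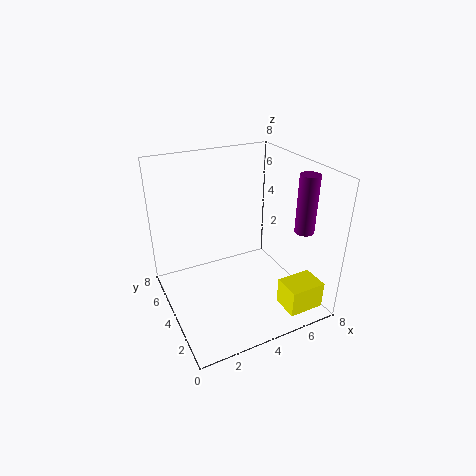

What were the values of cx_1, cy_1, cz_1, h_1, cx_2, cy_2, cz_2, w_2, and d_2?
cx_1 = 6.5
cy_1 = 1.5
cz_1 = 5
h_1 = 3
cx_2 = 5.5
cy_2 = 0.5
cz_2 = 0.5
w_2 = 2
d_2 = 1.5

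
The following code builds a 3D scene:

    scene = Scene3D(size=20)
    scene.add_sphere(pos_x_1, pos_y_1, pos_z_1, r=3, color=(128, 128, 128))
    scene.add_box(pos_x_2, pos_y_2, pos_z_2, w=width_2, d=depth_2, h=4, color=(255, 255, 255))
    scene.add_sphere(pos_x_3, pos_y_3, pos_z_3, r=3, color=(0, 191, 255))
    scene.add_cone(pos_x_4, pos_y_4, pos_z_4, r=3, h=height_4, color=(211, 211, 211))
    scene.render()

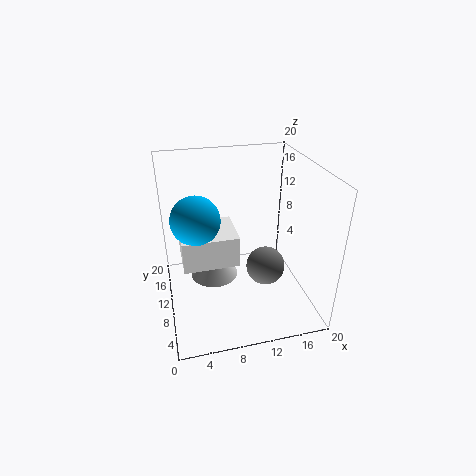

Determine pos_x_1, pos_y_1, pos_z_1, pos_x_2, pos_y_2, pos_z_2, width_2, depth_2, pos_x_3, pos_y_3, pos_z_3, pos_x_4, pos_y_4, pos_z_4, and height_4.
pos_x_1 = 15
pos_y_1 = 12
pos_z_1 = 3
pos_x_2 = 2
pos_y_2 = 5
pos_z_2 = 9
width_2 = 7
depth_2 = 6
pos_x_3 = 4
pos_y_3 = 7
pos_z_3 = 15
pos_x_4 = 6
pos_y_4 = 7
pos_z_4 = 7
height_4 = 4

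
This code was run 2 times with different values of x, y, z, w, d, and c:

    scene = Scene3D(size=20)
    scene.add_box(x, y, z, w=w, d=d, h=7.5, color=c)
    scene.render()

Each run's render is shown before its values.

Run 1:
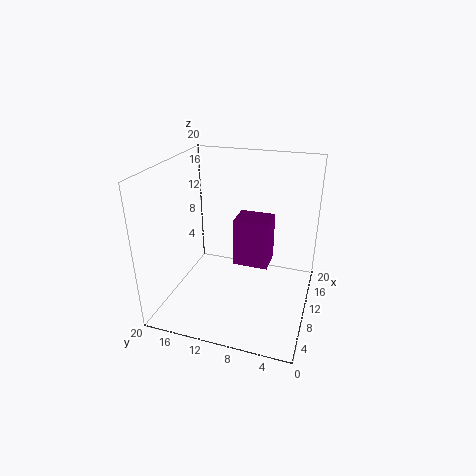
x = 13.5, y = 6.5, z = 3.25, w = 4.5, d = 5.5, c = 'purple'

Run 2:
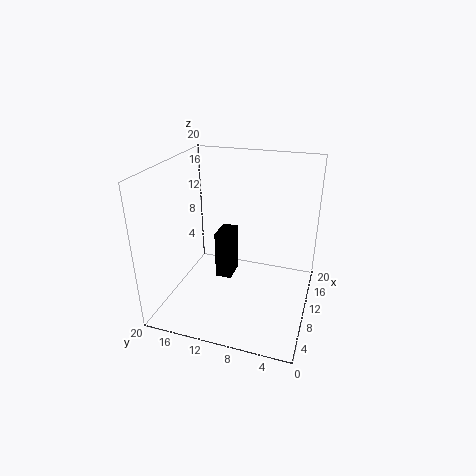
x = 12.25, y = 12, z = 1.25, w = 4, d = 2.5, c = 'black'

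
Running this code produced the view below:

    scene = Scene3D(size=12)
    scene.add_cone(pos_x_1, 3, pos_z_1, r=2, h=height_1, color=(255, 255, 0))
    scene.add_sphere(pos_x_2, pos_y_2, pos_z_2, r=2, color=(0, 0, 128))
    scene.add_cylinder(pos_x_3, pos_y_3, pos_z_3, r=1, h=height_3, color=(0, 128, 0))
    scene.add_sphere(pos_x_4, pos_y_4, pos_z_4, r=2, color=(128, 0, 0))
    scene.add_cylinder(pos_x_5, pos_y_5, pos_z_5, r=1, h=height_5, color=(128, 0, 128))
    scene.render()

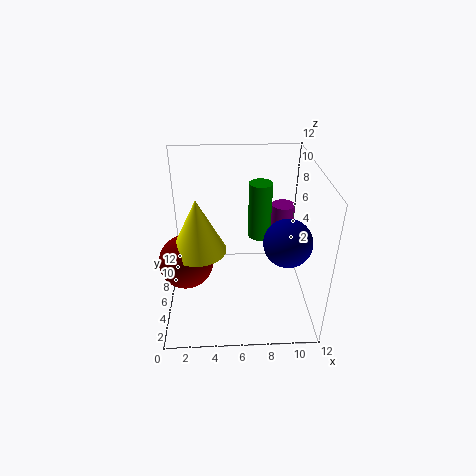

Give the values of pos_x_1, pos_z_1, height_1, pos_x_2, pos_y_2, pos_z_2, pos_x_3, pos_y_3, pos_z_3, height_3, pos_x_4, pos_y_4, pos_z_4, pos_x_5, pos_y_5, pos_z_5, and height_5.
pos_x_1 = 3
pos_z_1 = 7
height_1 = 4
pos_x_2 = 10
pos_y_2 = 5
pos_z_2 = 6
pos_x_3 = 8
pos_y_3 = 8
pos_z_3 = 5
height_3 = 5
pos_x_4 = 2
pos_y_4 = 3
pos_z_4 = 6
pos_x_5 = 10
pos_y_5 = 8
pos_z_5 = 4
height_5 = 4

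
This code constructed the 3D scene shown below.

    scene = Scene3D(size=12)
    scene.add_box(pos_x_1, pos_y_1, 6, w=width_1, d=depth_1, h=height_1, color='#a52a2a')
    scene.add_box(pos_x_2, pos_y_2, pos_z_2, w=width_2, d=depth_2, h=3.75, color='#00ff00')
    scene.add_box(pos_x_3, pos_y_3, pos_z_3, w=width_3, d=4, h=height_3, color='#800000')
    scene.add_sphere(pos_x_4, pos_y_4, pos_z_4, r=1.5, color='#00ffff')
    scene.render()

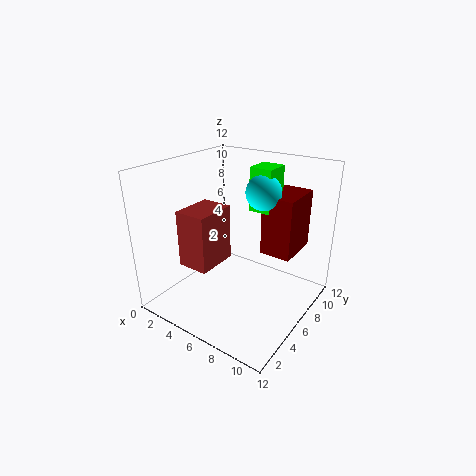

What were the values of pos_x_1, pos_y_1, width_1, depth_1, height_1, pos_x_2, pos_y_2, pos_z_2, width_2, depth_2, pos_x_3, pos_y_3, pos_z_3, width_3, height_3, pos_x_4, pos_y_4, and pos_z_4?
pos_x_1 = 5, pos_y_1 = 0.25, width_1 = 2.25, depth_1 = 3, height_1 = 4, pos_x_2 = 5.75, pos_y_2 = 8, pos_z_2 = 7.75, width_2 = 2, depth_2 = 2.25, pos_x_3 = 7, pos_y_3 = 8, pos_z_3 = 4, width_3 = 2.75, height_3 = 5.25, pos_x_4 = 7, pos_y_4 = 8.25, pos_z_4 = 9.5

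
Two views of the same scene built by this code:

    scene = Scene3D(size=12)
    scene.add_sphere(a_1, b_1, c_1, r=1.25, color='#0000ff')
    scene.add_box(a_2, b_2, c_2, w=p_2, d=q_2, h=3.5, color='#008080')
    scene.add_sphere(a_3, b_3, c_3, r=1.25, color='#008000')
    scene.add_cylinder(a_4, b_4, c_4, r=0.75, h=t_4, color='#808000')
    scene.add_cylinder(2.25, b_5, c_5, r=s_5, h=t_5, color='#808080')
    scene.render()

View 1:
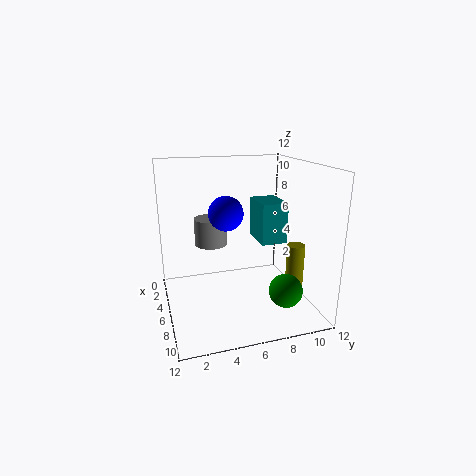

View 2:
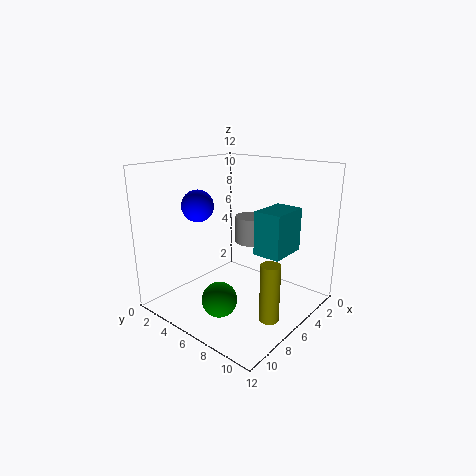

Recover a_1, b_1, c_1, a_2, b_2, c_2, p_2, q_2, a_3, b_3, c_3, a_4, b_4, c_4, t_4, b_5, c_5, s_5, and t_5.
a_1 = 8.75; b_1 = 4.25; c_1 = 9; a_2 = 3.25; b_2 = 8; c_2 = 5.25; p_2 = 3.25; q_2 = 2.25; a_3 = 10.75; b_3 = 8.25; c_3 = 3.25; a_4 = 7.75; b_4 = 10.5; c_4 = 1; t_4 = 4.5; b_5 = 4.5; c_5 = 4.25; s_5 = 1.5; t_5 = 2.5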